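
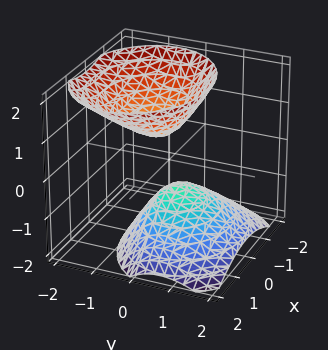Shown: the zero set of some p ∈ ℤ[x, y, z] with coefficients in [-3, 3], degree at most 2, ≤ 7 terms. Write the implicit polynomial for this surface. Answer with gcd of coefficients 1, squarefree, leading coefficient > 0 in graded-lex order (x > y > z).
(a) The picture has 2 separate pieces. Treating them together as one polynomial.
(b) The degree is 2 — no degree-1 surface has this shape.
(c) From the axis intercepts and sections: the surface avoids every integer y-axis point in the box; no x-intercept at any integer in the box.
(d) Fitting integer coefficients to these (and the overall shape) gives p.

2*x^2 + 3*y^2 + 2*y*z - 2*z^2 + 1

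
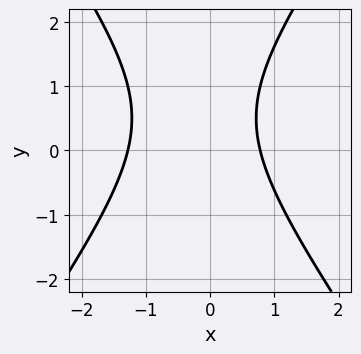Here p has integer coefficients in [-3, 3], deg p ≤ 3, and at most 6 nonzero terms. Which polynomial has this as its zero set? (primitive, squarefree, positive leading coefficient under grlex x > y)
First, degree: no degree-1 curve has this shape, so deg p = 2.
Then, observable constraints: no y-intercept at any integer in the box.
Finally, fitting integer coefficients to these (and the overall shape) gives p.

2*x^2 - y^2 + x + y - 2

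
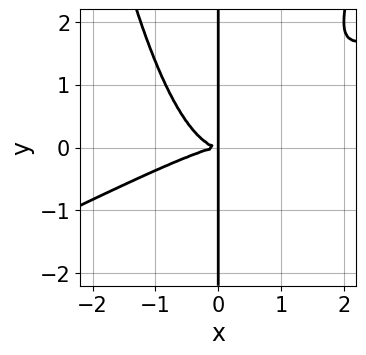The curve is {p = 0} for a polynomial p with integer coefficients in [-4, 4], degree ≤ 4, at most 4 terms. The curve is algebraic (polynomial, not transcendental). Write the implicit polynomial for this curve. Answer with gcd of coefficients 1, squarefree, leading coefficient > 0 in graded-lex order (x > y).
First, deg p = 4.
Next, checking where it meets the axes: every point of the y-axis in the box is on the curve.
Finally, fitting integer coefficients to these (and the overall shape) gives p.

x^4 - 2*x^3*y + 2*x*y^2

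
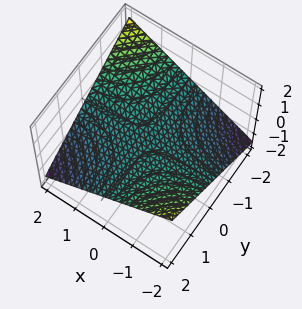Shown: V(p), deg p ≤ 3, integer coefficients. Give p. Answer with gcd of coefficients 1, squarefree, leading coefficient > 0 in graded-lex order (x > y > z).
First, deg p = 2.
Then, observable constraints: it meets the z-axis at z = 0 (among the integer gridlines); every point of the x-axis in the box is on the surface; the visible y-axis segment lies entirely on the surface.
Finally, matching integer coefficients to the picture gives p.

x*y + 3*z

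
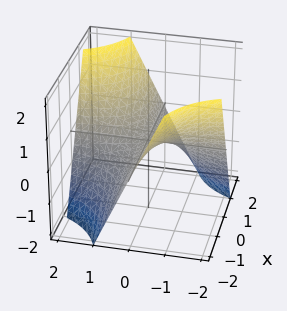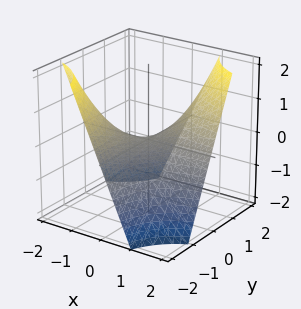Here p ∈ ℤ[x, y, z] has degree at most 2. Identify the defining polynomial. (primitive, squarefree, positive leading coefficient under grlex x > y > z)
1. Degree: a saddle surface; a quadric, so deg p = 2.
2. From the visible intercepts: the visible x-axis segment lies entirely on the surface; it crosses the z-axis at the gridline z = 0; the visible y-axis segment lies entirely on the surface.
3. Matching integer coefficients to the picture gives p.

x*y - z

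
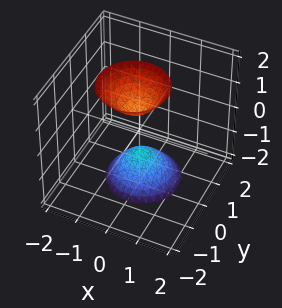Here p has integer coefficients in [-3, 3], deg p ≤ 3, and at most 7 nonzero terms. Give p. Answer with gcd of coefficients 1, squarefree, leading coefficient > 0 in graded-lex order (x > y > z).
3*x^2 + 3*y^2 + y*z - z^2 + 1

(a) I count 2 distinct pieces.
(b) deg p = 2.
(c) Reading off the gridlines: no y-intercept at any integer in the box; among the integer gridlines, it crosses the z-axis at z ∈ {-1, 1}; no x-intercept at any integer in the box.
(d) Solving for integer coefficients yields p as stated.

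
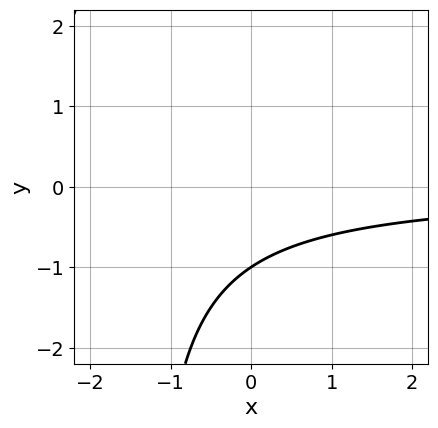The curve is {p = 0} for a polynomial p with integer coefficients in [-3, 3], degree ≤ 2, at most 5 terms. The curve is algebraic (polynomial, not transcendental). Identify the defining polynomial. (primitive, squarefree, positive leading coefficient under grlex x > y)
2*x*y + 3*y + 3

1. The degree is 2 — no degree-1 curve has this shape.
2. Against the integer gridlines: it misses every integer gridline on the x-axis; it crosses the y-axis at the gridline y = -1.
3. Matching integer coefficients to the picture gives p.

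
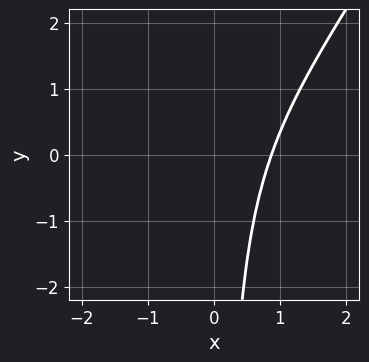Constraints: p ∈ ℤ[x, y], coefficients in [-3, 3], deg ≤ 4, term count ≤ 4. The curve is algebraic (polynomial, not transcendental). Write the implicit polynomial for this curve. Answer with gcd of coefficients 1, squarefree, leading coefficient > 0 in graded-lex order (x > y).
(a) Degree: the shape is more complex than any degree-2 curve, so deg p = 3.
(b) From the axis intercepts and sections: the curve avoids every integer y-axis point in the box.
(c) Matching integer coefficients to the picture gives p.

3*x^3 - 2*x^2*y - x*y - 2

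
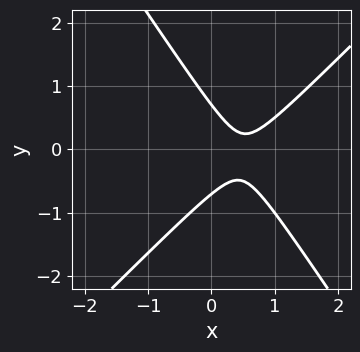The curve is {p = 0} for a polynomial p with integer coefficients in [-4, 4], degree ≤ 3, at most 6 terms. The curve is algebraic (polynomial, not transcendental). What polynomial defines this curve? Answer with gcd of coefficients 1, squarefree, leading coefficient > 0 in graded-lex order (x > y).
3*x^2 - x*y - 2*y^2 - 3*x + 1

(a) Degree: a generic line meets the curve in up to 2 points, so deg p = 2.
(b) Checking where it meets the axes: the curve avoids every integer x-axis point in the box.
(c) Matching integer coefficients to the picture gives p.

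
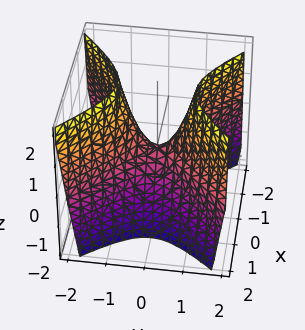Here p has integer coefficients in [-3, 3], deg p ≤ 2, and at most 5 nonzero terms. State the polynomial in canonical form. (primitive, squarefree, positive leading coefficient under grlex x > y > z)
2*x^2 - 2*y^2 + z

1. Degree: a saddle surface; a quadric, so deg p = 2.
2. Symmetries: mirror symmetry y ↦ −y ⇒ only even powers of y; the x ↦ −x reflection is a symmetry, so x appears only in even powers.
3. Checking where it meets the axes: it meets the x-axis at x = 0 (among the integer gridlines); one z-axis crossing is at z = 0.
4. Matching integer coefficients to the picture gives p.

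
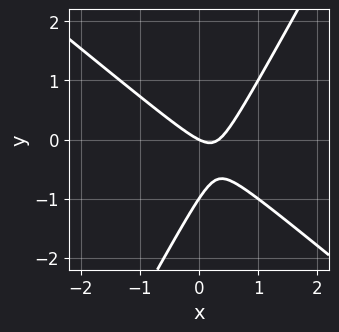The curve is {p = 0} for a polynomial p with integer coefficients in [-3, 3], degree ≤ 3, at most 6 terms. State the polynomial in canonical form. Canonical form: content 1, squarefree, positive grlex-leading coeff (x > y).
3*x^2 + 2*x*y - 2*y^2 - x - 2*y

deg p = 2. The shape is more complex than any degree-1 curve.
From the visible intercepts: the y-axis gridline crossings are at y ∈ {-1, 0}; it meets the x-axis at x = 0 (among the integer gridlines).
Together with the visible shape, these determine p as stated.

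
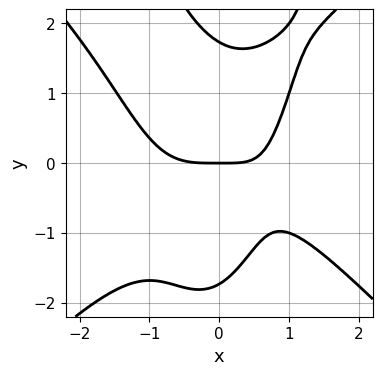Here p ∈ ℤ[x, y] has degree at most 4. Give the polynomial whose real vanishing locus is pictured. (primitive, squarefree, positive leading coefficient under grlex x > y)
First, deg p = 4. A generic line meets the curve in up to 4 points.
Next, from the visible intercepts: it crosses the y-axis at the gridline y = 0; one x-axis crossing is at x = 0.
Finally, the integer polynomial consistent with all of this is the stated p.

2*x^4 - 2*x^2*y^2 + y^3 + 2*x*y - 3*y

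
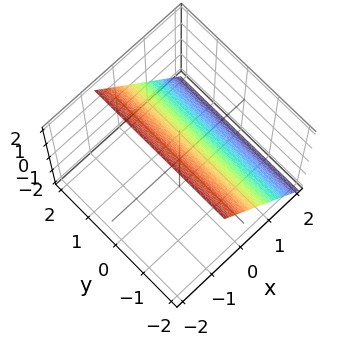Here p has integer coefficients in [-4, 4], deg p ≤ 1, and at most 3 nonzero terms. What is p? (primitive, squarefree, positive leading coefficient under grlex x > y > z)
3*x + 2*z - 2

The degree is 1 — the surface is flat (a plane).
Against the integer gridlines: no y-intercept at any integer in the box; it crosses the z-axis at the gridline z = 1.
Solving for integer coefficients yields p as stated.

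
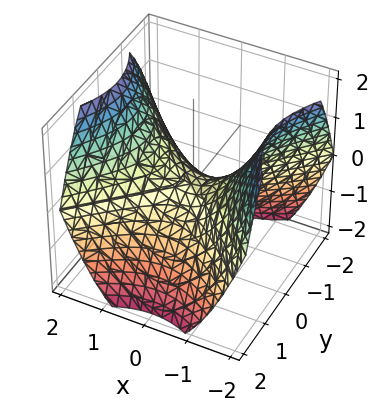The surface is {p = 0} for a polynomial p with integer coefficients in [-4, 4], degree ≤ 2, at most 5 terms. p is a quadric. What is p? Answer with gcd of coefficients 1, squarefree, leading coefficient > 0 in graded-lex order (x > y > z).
(a) deg p = 2.
(b) Symmetries: the x ↦ −x reflection is a symmetry, so x appears only in even powers; mirror symmetry y ↦ −y ⇒ only even powers of y.
(c) Against the integer gridlines: one z-axis crossing is at z = 0; one x-axis crossing is at x = 0; one y-axis crossing is at y = 0.
(d) Fitting integer coefficients to these (and the overall shape) gives p.

2*x^2 - 2*y^2 - 3*z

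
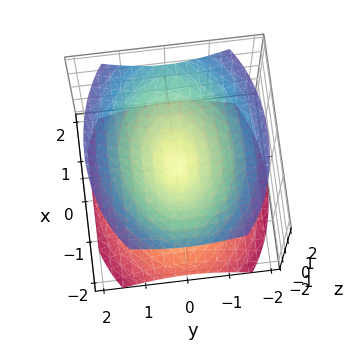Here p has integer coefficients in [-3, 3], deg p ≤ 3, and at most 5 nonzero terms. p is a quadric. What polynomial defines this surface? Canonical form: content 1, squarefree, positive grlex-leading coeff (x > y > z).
The picture has 2 separate pieces. They look like related sheets of one shape, so recover p as a whole.
deg p = 2. A double cone through the origin; a quadric.
Symmetries: the z ↦ −z reflection is a symmetry, so z appears only in even powers; it's symmetric under y → −y, forcing even powers of y; it's symmetric under x → −x, forcing even powers of x.
Checking where it meets the axes: it crosses the x-axis at the gridline x = 0; it crosses the y-axis at the gridline y = 0; it crosses the z-axis at the gridline z = 0.
Fitting integer coefficients to these (and the overall shape) gives p.

x^2 + 2*y^2 - 2*z^2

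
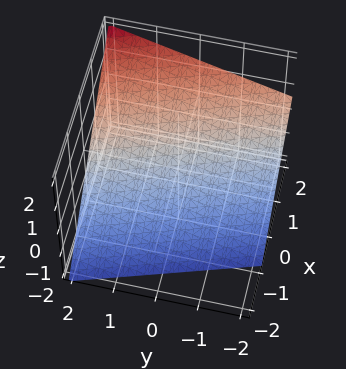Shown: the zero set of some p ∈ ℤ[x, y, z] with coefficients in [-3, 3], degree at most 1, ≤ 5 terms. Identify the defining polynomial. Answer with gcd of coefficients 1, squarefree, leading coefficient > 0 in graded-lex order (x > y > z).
1. Degree: the surface is flat (a plane), so deg p = 1.
2. From the axis intercepts and sections: one y-axis crossing is at y = 2.
3. Solving for integer coefficients yields p as stated.

3*x + y - 3*z - 2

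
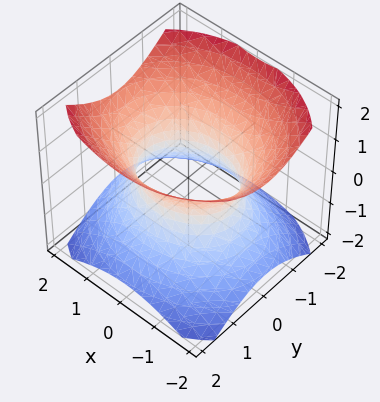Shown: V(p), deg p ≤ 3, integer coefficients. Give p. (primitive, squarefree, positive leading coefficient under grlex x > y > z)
2*x^2 + 3*y^2 - 3*z^2 - 3

(a) The degree is 2 — one connected sheet with a waist; a quadric.
(b) Symmetries: mirror symmetry z ↦ −z ⇒ only even powers of z; mirror symmetry x ↦ −x ⇒ only even powers of x; it's symmetric under y → −y, forcing even powers of y.
(c) Reading off the gridlines: among the integer gridlines, it crosses the y-axis at y ∈ {-1, 1}; it misses every integer gridline on the z-axis.
(d) Fitting integer coefficients to these (and the overall shape) gives p.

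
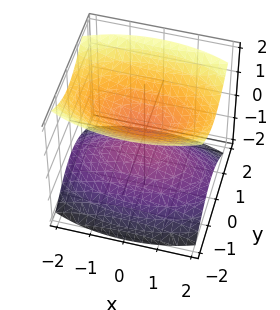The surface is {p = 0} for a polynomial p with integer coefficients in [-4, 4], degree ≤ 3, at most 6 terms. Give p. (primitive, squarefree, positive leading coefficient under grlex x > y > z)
First, I count 2 distinct pieces. They look like related sheets of one shape, so recover p as a whole.
Then, the degree is 2 — two separate bowl-shaped sheets opening away from each other; a quadric.
Next, symmetries: it's symmetric under z → −z, forcing even powers of z; it's symmetric under y → −y, forcing even powers of y; the x ↦ −x reflection is a symmetry, so x appears only in even powers.
Then, from the axis intercepts and sections: no x-intercept at any integer in the box; it misses every integer gridline on the y-axis.
Finally, together with the visible shape, these determine p as stated.

x^2 + 3*y^2 - 3*z^2 + 1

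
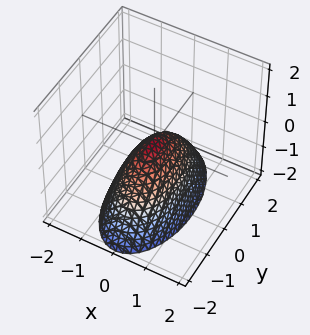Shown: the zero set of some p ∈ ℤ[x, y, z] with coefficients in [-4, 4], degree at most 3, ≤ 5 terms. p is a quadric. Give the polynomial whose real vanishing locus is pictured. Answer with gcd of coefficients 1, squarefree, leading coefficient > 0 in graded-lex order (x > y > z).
3*x^2 + y^2 + 2*z

(a) Degree: a paraboloid; a quadric, so deg p = 2.
(b) Symmetries: it's symmetric under y → −y, forcing even powers of y; it's symmetric under x → −x, forcing even powers of x.
(c) Checking where it meets the axes: one y-axis crossing is at y = 0; it crosses the x-axis at the gridline x = 0.
(d) Fitting integer coefficients to these (and the overall shape) gives p.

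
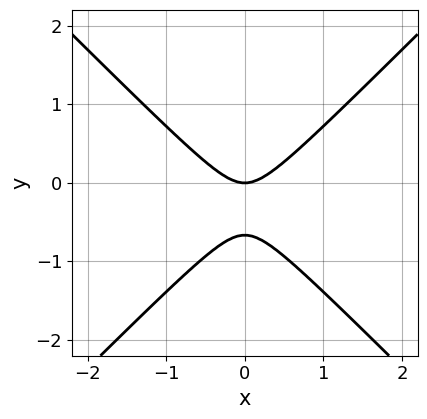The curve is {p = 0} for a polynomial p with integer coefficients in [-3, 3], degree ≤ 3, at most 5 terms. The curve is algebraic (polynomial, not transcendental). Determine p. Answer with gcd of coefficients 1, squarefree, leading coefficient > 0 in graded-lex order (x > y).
3*x^2 - 3*y^2 - 2*y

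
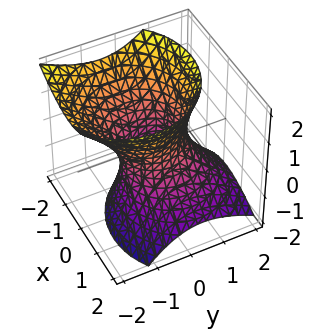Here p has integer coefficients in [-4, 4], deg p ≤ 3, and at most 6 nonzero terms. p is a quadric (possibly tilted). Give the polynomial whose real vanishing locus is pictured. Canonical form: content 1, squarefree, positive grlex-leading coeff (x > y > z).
3*x^2 + 2*x*z + 3*y^2 + 2*y*z - 2*z^2 - 3

deg p = 2. No degree-1 surface has this shape.
Against the integer gridlines: among the integer gridlines, it crosses the x-axis at x ∈ {-1, 1}; the y-axis gridline crossings are at y ∈ {-1, 1}; it misses every integer gridline on the z-axis.
Solving for integer coefficients yields p as stated.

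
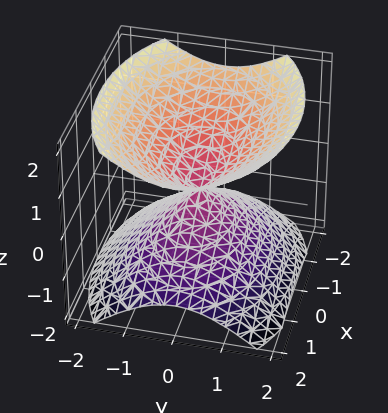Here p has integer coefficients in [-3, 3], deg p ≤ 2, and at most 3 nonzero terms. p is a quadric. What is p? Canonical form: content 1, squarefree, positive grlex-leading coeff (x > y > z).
x^2 + 2*y^2 - 2*z^2

First, the picture has 2 separate pieces.
Next, the degree is 2 — a double cone through the origin; a quadric.
Next, symmetries: the z ↦ −z reflection is a symmetry, so z appears only in even powers; mirror symmetry y ↦ −y ⇒ only even powers of y; it's symmetric under x → −x, forcing even powers of x.
Then, from the axis intercepts and sections: one z-axis crossing is at z = 0; one y-axis crossing is at y = 0; it meets the x-axis at x = 0 (among the integer gridlines).
Finally, putting this together gives p.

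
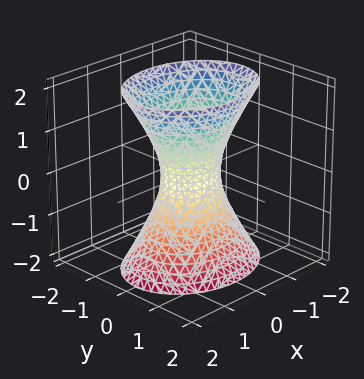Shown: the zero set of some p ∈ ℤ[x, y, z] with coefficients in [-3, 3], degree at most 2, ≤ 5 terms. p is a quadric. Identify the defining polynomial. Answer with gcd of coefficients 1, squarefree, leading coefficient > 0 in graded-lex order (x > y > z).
2*x^2 + 3*y^2 - z^2 - 1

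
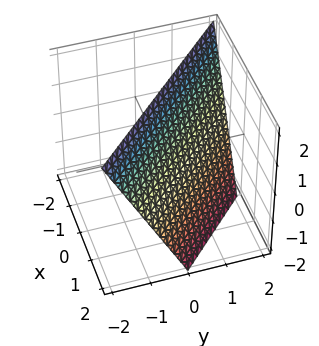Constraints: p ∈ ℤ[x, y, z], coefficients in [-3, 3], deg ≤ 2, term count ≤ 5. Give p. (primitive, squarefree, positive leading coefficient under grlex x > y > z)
(a) Degree: the surface is flat (a plane), so deg p = 1.
(b) Reading off the gridlines: one z-axis crossing is at z = 2; one y-axis crossing is at y = 1; it meets the x-axis at x = 1 (among the integer gridlines).
(c) Fitting integer coefficients to these (and the overall shape) gives p.

2*x + 2*y + z - 2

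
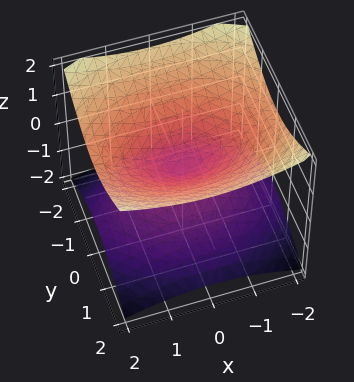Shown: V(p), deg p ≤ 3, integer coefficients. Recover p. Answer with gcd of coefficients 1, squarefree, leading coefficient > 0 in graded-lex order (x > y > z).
(a) deg p = 2. A double cone through the origin; a quadric.
(b) Symmetries: the y ↦ −y reflection is a symmetry, so y appears only in even powers; it's symmetric under z → −z, forcing even powers of z; the x ↦ −x reflection is a symmetry, so x appears only in even powers.
(c) Reading off the gridlines: it crosses the z-axis at the gridline z = 0; it crosses the y-axis at the gridline y = 0; one x-axis crossing is at x = 0.
(d) Fitting integer coefficients to these (and the overall shape) gives p.

x^2 + 2*y^2 - 3*z^2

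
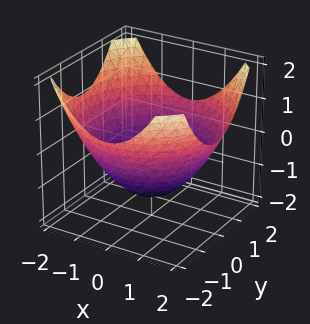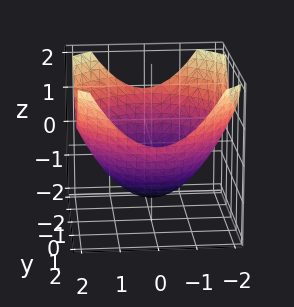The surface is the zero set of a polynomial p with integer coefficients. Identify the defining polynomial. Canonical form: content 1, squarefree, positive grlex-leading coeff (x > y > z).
x^2 + y^2 - 2*z - 3

1. The degree is 2 — no degree-1 surface has this shape.
2. Symmetries: rotational symmetry about the z-axis ⇒ p depends on x, y only through x² + y².
3. From the visible intercepts: a circular section at z = 0 has radius between 1 and 2.
4. The integer polynomial consistent with all of this is the stated p.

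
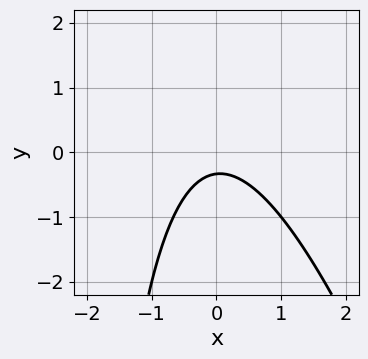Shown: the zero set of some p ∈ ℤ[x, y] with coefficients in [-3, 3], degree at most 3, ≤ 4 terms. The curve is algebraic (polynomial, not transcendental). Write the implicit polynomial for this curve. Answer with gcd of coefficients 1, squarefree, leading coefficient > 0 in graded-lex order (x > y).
3*x^2 + x*y + 3*y + 1

1. deg p = 2.
2. Against the integer gridlines: no x-intercept at any integer in the box.
3. Putting this together gives p.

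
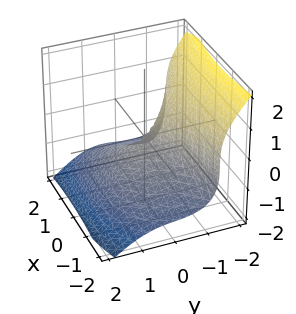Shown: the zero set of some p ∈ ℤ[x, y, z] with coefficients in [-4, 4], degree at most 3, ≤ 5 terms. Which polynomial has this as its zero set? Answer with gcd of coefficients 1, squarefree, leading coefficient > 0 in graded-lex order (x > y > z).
First, degree: the shape is more complex than any degree-2 surface, so deg p = 3.
Then, from the axis intercepts and sections: one y-axis crossing is at y = 0; it crosses the z-axis at the gridline z = 0; one x-axis crossing is at x = 0.
Finally, together with the visible shape, these determine p as stated.

3*y^3 + 3*z^3 + 2*x^2 - x*y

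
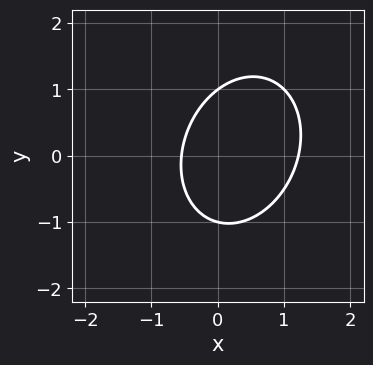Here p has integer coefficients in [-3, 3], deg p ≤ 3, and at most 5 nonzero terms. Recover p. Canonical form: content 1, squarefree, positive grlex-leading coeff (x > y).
3*x^2 - x*y + 2*y^2 - 2*x - 2

First, the degree is 2 — no degree-1 curve has this shape.
Then, checking where it meets the axes: among the integer gridlines, it crosses the y-axis at y ∈ {-1, 1}.
Finally, fitting integer coefficients to these (and the overall shape) gives p.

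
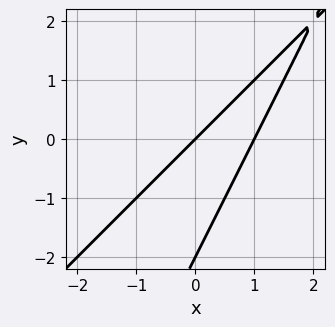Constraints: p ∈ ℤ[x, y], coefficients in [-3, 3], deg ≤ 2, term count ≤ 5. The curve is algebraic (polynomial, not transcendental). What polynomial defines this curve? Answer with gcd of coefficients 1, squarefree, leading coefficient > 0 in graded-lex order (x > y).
2*x^2 - 3*x*y + y^2 - 2*x + 2*y

(a) The degree is 2 — no degree-1 curve has this shape.
(b) From the axis intercepts and sections: the y-axis gridline crossings are at y ∈ {-2, 0}; among the integer gridlines, it crosses the x-axis at x ∈ {0, 1}.
(c) Assembling these constraints gives the stated polynomial.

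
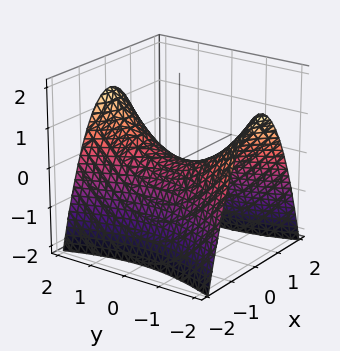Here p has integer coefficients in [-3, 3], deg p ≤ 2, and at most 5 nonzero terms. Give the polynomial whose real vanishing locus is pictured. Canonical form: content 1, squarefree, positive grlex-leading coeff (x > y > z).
3*x^2 - y^2 + 3*z

First, deg p = 2.
Next, symmetries: it's symmetric under x → −x, forcing even powers of x; the y ↦ −y reflection is a symmetry, so y appears only in even powers.
Then, observable constraints: it meets the z-axis at z = 0 (among the integer gridlines); it crosses the y-axis at the gridline y = 0.
Finally, together with the visible shape, these determine p as stated.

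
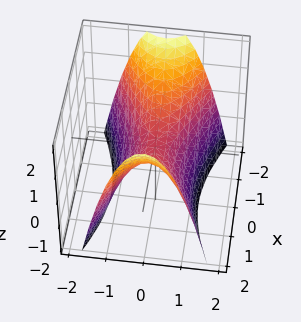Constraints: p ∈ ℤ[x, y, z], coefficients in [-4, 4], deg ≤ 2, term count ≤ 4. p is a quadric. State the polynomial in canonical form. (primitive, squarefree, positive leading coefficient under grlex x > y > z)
deg p = 2.
Symmetries: mirror symmetry y ↦ −y ⇒ only even powers of y; the x ↦ −x reflection is a symmetry, so x appears only in even powers.
From the axis intercepts and sections: it crosses the z-axis at the gridline z = 0; it crosses the y-axis at the gridline y = 0; one x-axis crossing is at x = 0.
Putting this together gives p.

x^2 - 3*y^2 - 2*z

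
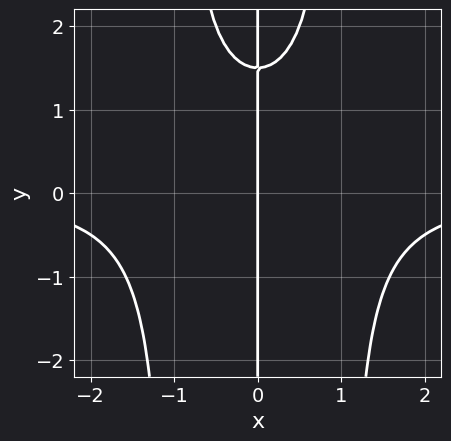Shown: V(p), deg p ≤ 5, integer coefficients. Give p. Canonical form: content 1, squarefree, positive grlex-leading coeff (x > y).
2*x^3*y - 2*x*y + 3*x

First, degree: a generic line meets the curve in up to 4 points, so deg p = 4.
Next, reading off the gridlines: the visible y-axis segment lies entirely on the curve; one x-axis crossing is at x = 0.
Finally, fitting integer coefficients to these (and the overall shape) gives p.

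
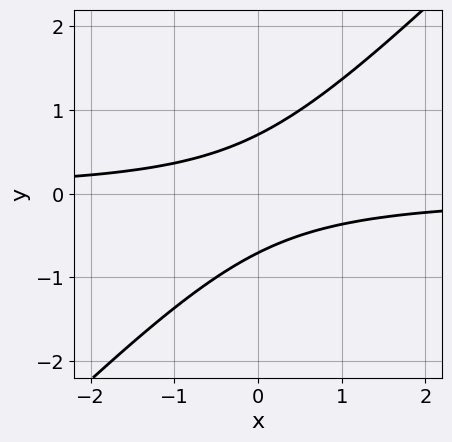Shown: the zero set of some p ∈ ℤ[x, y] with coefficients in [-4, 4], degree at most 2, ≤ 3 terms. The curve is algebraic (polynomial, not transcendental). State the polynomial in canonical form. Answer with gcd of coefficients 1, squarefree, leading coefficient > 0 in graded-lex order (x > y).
2*x*y - 2*y^2 + 1

(a) The degree is 2 — the shape is more complex than any degree-1 curve.
(b) From the axis intercepts and sections: the curve avoids every integer x-axis point in the box.
(c) The integer polynomial consistent with all of this is the stated p.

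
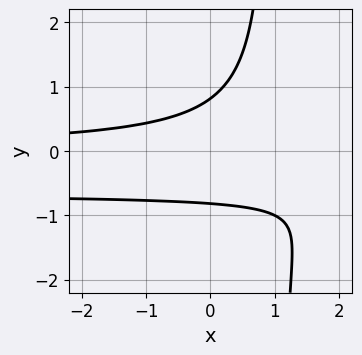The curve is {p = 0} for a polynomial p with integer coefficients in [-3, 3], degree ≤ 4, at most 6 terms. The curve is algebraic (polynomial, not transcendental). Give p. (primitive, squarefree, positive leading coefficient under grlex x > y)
(a) Degree: no degree-2 curve has this shape, so deg p = 3.
(b) From the visible intercepts: it misses every integer gridline on the x-axis.
(c) Together with the visible shape, these determine p as stated.

3*x*y^2 + 2*x*y - 3*y^2 + 2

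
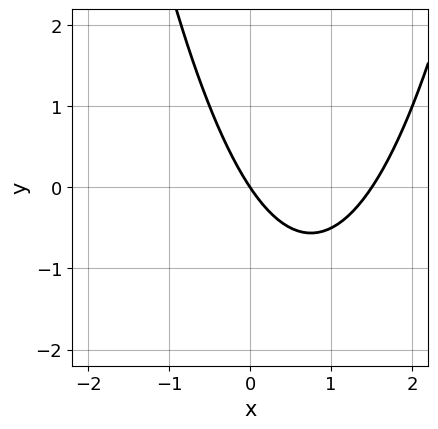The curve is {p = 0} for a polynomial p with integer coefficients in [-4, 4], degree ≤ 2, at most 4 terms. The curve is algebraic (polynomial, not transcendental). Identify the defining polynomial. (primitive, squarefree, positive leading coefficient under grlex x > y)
(a) Degree: no degree-1 curve has this shape, so deg p = 2.
(b) Reading off the gridlines: it meets the x-axis at x = 0 (among the integer gridlines); one y-axis crossing is at y = 0.
(c) Assembling these constraints gives the stated polynomial.

2*x^2 - 3*x - 2*y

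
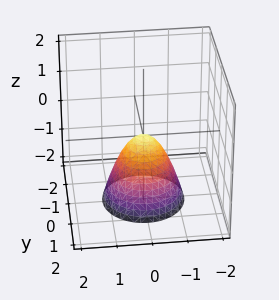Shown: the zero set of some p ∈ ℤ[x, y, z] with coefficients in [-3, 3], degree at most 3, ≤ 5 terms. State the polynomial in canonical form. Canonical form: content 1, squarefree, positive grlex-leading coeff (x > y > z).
3*x^2 + 3*y^2 + 2*z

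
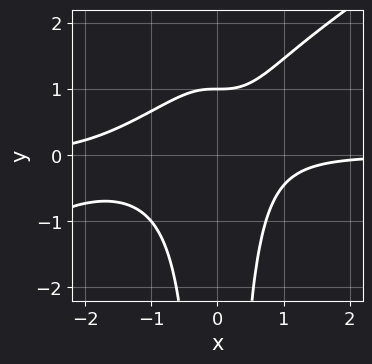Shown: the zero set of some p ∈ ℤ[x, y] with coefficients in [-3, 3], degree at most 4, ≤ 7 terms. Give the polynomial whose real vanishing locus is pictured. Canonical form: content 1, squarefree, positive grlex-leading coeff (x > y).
2*x^3*y - 3*x^2*y^2 + 3*x^2*y - 2*y + 2

1. deg p = 4.
2. From the axis intercepts and sections: it crosses the y-axis at the gridline y = 1; the curve avoids every integer x-axis point in the box.
3. Matching integer coefficients to the picture gives p.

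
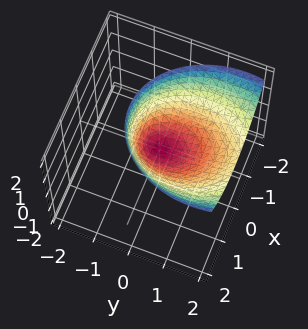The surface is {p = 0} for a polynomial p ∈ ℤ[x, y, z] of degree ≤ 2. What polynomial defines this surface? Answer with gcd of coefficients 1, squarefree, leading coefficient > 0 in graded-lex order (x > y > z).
3*x^2 + 2*y^2 - 3*y*z - 3*z

First, deg p = 2. A generic line meets the surface in up to 2 points.
Then, from the visible intercepts: it crosses the z-axis at the gridline z = 0; it meets the y-axis at y = 0 (among the integer gridlines); it meets the x-axis at x = 0 (among the integer gridlines).
Finally, these observations pin down the coefficients.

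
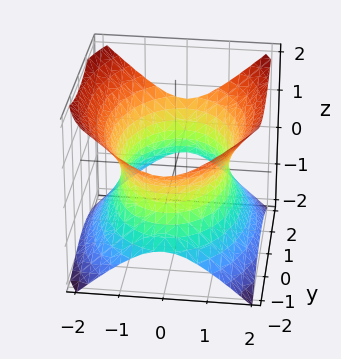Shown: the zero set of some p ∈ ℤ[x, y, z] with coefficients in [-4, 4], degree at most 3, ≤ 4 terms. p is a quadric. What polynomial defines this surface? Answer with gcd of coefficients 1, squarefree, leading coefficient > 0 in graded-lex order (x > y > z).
1. Degree: an hourglass — one-sheet hyperboloid; a quadric, so deg p = 2.
2. Symmetries: the z ↦ −z reflection is a symmetry, so z appears only in even powers; it's symmetric under x → −x, forcing even powers of x; mirror symmetry y ↦ −y ⇒ only even powers of y.
3. Against the integer gridlines: it misses every integer gridline on the z-axis.
4. Solving for integer coefficients yields p as stated.

2*x^2 + y^2 - 2*z^2 - 3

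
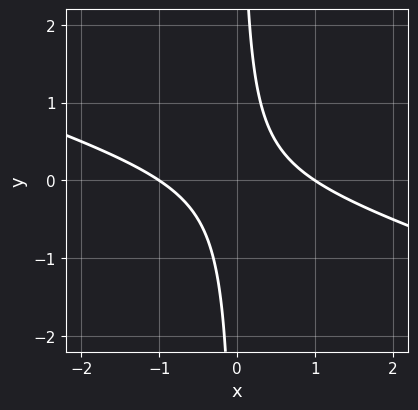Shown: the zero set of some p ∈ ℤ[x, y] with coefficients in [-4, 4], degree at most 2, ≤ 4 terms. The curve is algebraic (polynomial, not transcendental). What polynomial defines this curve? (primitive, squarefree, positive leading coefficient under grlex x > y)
Degree: the shape is more complex than any degree-1 curve, so deg p = 2.
Against the integer gridlines: among the integer gridlines, it crosses the x-axis at x ∈ {-1, 1}; no y-intercept at any integer in the box.
The integer polynomial consistent with all of this is the stated p.

x^2 + 3*x*y - 1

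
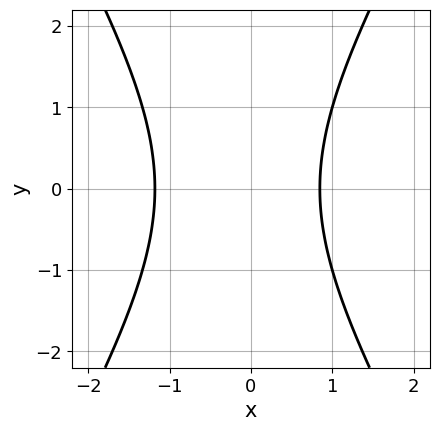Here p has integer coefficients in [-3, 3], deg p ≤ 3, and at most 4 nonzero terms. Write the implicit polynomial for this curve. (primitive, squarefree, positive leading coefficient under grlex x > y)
(a) The degree is 2 — no degree-1 curve has this shape.
(b) Symmetries: the y ↦ −y reflection is a symmetry, so y appears only in even powers.
(c) Against the integer gridlines: no y-intercept at any integer in the box.
(d) Solving for integer coefficients yields p as stated.

3*x^2 - y^2 + x - 3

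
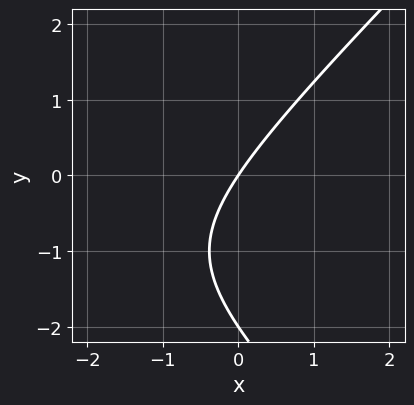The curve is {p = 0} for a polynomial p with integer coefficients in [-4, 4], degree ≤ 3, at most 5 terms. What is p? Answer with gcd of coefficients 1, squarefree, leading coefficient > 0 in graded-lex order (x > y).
x^2 - y^2 + 3*x - 2*y

First, degree: a generic line meets the curve in up to 2 points, so deg p = 2.
Then, observable constraints: the y-axis gridline crossings are at y ∈ {-2, 0}; it crosses the x-axis at the gridline x = 0.
Finally, putting this together gives p.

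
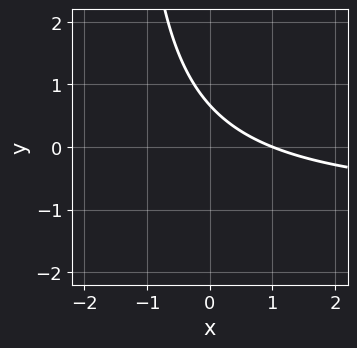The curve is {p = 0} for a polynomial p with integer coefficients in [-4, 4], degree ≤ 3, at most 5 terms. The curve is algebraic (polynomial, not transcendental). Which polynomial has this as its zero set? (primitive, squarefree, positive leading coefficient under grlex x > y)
1. deg p = 2.
2. Against the integer gridlines: one x-axis crossing is at x = 1.
3. Fitting integer coefficients to these (and the overall shape) gives p.

2*x*y + 2*x + 3*y - 2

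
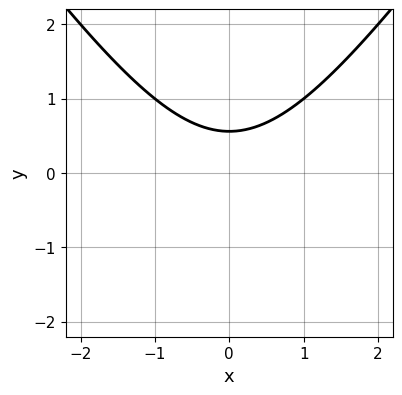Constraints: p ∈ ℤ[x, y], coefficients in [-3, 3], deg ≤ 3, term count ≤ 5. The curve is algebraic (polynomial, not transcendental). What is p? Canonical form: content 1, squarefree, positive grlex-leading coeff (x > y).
2*x^2 - y^2 - 3*y + 2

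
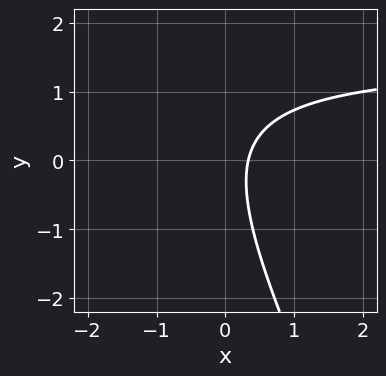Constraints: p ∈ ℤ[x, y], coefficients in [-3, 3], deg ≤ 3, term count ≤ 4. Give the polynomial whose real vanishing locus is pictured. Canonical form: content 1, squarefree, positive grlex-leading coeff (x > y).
2*x*y + y^2 - 3*x + 1

1. deg p = 2.
2. Reading off the gridlines: it misses every integer gridline on the y-axis.
3. Together with the visible shape, these determine p as stated.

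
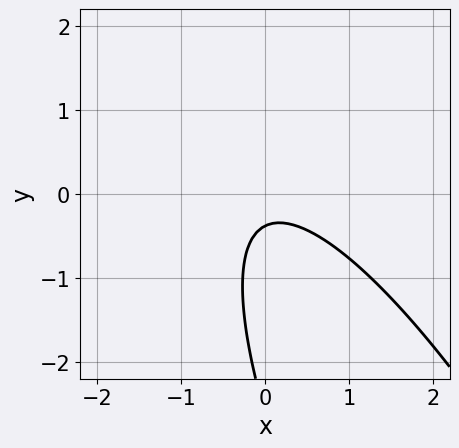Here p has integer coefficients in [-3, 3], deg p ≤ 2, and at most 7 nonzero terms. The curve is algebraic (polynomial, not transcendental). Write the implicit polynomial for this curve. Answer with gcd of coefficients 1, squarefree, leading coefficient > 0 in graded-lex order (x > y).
3*x^2 + 3*x*y + y^2 + 3*y + 1

First, the degree is 2 — no degree-1 curve has this shape.
Next, checking where it meets the axes: it misses every integer gridline on the x-axis.
Finally, the integer polynomial consistent with all of this is the stated p.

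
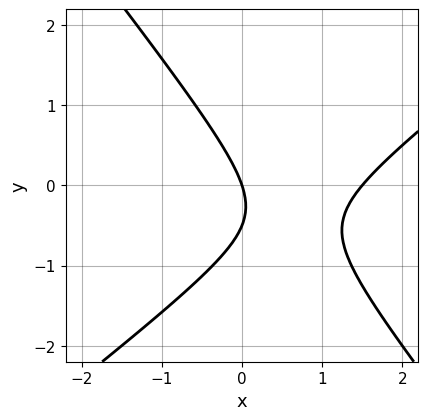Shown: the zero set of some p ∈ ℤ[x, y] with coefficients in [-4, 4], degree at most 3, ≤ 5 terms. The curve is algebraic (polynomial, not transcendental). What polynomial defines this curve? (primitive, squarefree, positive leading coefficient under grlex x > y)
First, the degree is 2 — no degree-1 curve has this shape.
Next, reading off the gridlines: one y-axis crossing is at y = 0; it crosses the x-axis at the gridline x = 0.
Finally, assembling these constraints gives the stated polynomial.

2*x^2 - x*y - 2*y^2 - 3*x - y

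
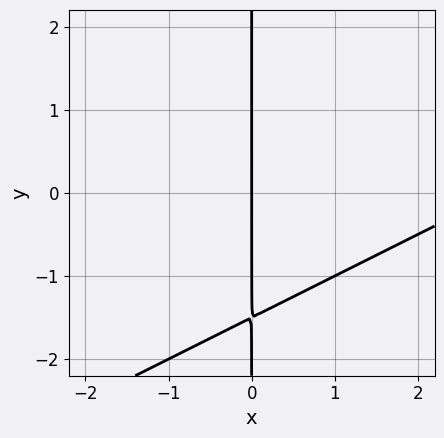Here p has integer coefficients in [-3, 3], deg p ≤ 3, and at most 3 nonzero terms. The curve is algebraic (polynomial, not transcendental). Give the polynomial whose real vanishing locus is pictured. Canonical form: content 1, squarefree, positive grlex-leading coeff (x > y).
First, deg p = 2.
Next, from the visible intercepts: every point of the y-axis in the box is on the curve; it meets the x-axis at x = 0 (among the integer gridlines).
Finally, these observations pin down the coefficients.

x^2 - 2*x*y - 3*x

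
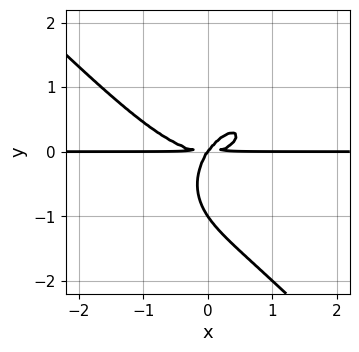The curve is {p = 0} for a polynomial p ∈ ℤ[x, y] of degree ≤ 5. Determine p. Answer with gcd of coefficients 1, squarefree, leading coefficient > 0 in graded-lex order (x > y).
The degree is 4 — the shape is more complex than any degree-3 curve.
Reading off the gridlines: every point of the x-axis in the box is on the curve; among the integer gridlines, it crosses the y-axis at y ∈ {-1, 0}.
The integer polynomial consistent with all of this is the stated p.

2*x^3*y + 2*y^4 - 3*x*y^2 + 2*y^3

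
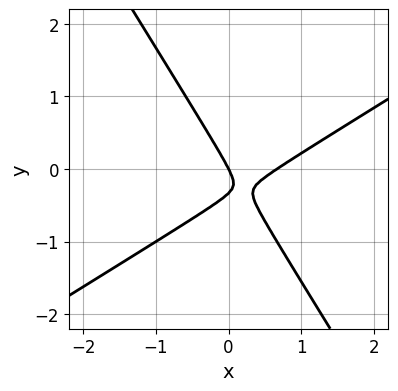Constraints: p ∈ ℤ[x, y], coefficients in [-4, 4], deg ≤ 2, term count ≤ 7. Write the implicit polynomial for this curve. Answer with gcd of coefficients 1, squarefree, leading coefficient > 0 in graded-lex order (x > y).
3*x^2 - 3*x*y - 3*y^2 - 2*x - y

The degree is 2 — the shape is more complex than any degree-1 curve.
Reading off the gridlines: it meets the y-axis at y = 0 (among the integer gridlines); it meets the x-axis at x = 0 (among the integer gridlines).
Fitting integer coefficients to these (and the overall shape) gives p.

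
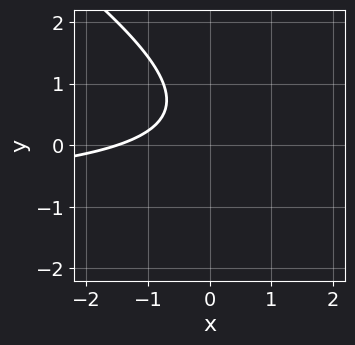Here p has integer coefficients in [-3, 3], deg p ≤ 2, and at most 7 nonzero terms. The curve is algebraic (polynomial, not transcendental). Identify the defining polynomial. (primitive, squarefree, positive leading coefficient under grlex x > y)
2*x*y + 3*y^2 + 2*x - 3*y + 3

(a) deg p = 2. A generic line meets the curve in up to 2 points.
(b) Reading off the gridlines: no y-intercept at any integer in the box.
(c) Fitting integer coefficients to these (and the overall shape) gives p.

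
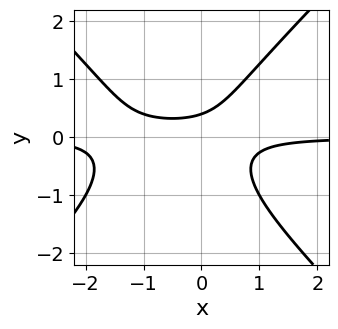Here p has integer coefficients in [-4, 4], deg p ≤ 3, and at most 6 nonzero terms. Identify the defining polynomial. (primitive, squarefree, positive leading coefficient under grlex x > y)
3*x^2*y - 3*y^3 + 3*x*y - 2*y + 1

deg p = 3.
From the axis intercepts and sections: the curve avoids every integer x-axis point in the box.
Putting this together gives p.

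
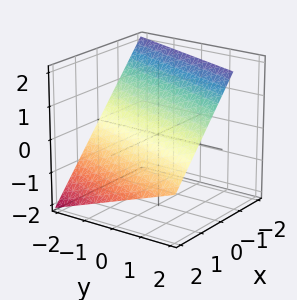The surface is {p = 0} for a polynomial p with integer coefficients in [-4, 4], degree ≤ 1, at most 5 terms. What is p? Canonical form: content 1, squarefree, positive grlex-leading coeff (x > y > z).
Degree: the surface is flat (a plane), so deg p = 1.
Against the integer gridlines: one y-axis crossing is at y = -2.
Together with the visible shape, these determine p as stated.

3*x - y + 3*z - 2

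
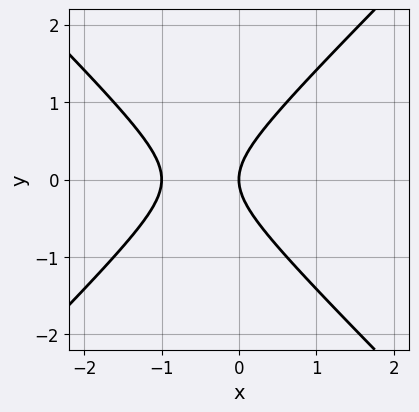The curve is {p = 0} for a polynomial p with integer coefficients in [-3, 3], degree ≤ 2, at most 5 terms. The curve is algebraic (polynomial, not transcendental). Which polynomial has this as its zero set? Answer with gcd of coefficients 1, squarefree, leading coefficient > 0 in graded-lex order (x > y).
deg p = 2. A generic line meets the curve in up to 2 points.
Symmetries: mirror symmetry y ↦ −y ⇒ only even powers of y.
Reading off the gridlines: it crosses the y-axis at the gridline y = 0; among the integer gridlines, it crosses the x-axis at x ∈ {-1, 0}.
Fitting integer coefficients to these (and the overall shape) gives p.

x^2 - y^2 + x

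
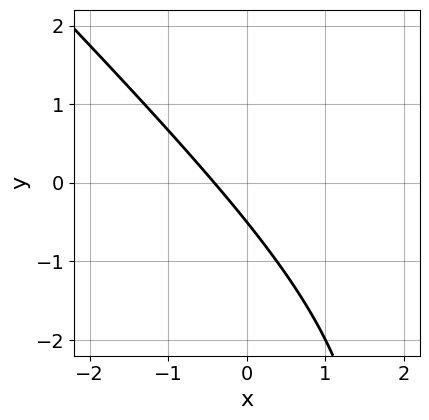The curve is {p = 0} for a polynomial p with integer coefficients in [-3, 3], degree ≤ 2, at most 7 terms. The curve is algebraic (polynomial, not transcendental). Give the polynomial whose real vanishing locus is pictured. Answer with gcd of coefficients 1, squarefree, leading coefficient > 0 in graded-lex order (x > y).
(a) Degree: a generic line meets the curve in up to 2 points, so deg p = 2.
(b) Matching integer coefficients to the picture gives p.

x^2 + x*y - 2*x - 2*y - 1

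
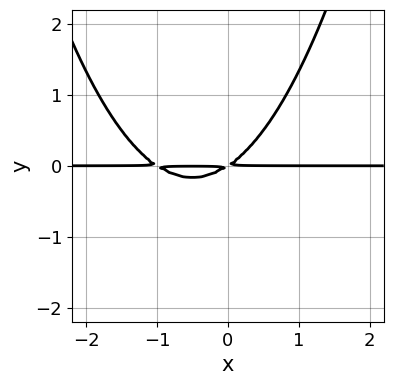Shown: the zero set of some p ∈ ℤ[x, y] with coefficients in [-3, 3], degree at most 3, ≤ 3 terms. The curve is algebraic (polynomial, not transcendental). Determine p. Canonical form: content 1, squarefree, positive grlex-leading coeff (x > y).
Degree: a generic line meets the curve in up to 3 points, so deg p = 3.
Against the integer gridlines: the visible x-axis segment lies entirely on the curve.
Matching integer coefficients to the picture gives p.

2*x^2*y + 2*x*y - 3*y^2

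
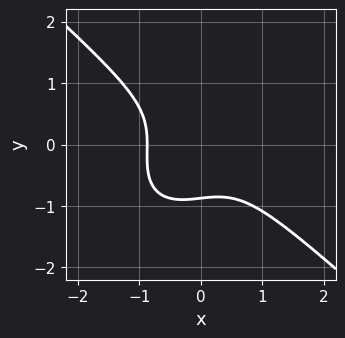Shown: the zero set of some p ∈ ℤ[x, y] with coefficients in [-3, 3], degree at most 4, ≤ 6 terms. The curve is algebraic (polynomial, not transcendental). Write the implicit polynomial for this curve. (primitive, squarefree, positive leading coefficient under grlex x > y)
3*x^3 - x*y^2 + 3*y^3 + 2

1. deg p = 3. A generic line meets the curve in up to 3 points.
2. Matching integer coefficients to the picture gives p.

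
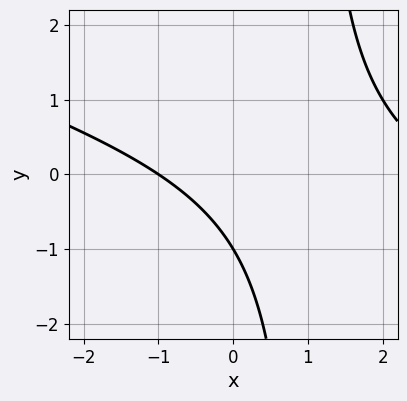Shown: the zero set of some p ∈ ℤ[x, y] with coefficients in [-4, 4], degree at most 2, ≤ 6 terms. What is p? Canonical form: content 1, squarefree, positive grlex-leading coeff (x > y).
x^2 + 3*x*y - 2*x - 3*y - 3

First, deg p = 2. The shape is more complex than any degree-1 curve.
Next, reading off the gridlines: it meets the x-axis at x = -1 (among the integer gridlines); one y-axis crossing is at y = -1.
Finally, matching integer coefficients to the picture gives p.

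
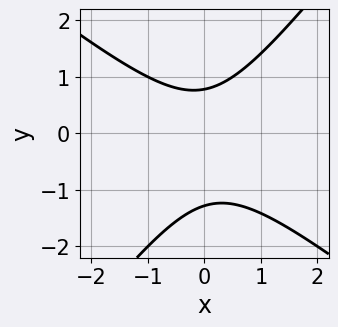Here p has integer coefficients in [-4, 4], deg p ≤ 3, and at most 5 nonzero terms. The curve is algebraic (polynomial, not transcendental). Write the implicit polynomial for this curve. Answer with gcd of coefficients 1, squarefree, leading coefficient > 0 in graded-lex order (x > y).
The degree is 2 — a generic line meets the curve in up to 2 points.
Checking where it meets the axes: the curve avoids every integer x-axis point in the box.
Assembling these constraints gives the stated polynomial.

2*x^2 + x*y - 2*y^2 - y + 2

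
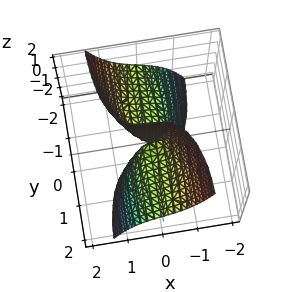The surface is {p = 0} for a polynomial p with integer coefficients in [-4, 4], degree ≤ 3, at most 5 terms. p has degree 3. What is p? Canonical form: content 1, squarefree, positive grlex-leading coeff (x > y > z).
1. Degree: a generic line meets the surface in up to 3 points, so deg p = 3.
2. Checking where it meets the axes: one x-axis crossing is at x = 0; the visible y-axis segment lies entirely on the surface.
3. Fitting integer coefficients to these (and the overall shape) gives p.

3*x^3 + x*y^2 + 3*y*z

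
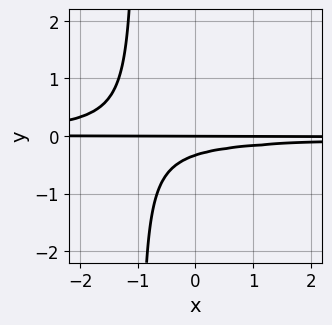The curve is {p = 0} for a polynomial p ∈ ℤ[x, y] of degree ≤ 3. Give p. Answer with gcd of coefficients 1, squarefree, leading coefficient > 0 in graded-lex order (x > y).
3*x*y^2 + 3*y^2 + y

The degree is 3 — the shape is more complex than any degree-2 curve.
Reading off the gridlines: it crosses the y-axis at the gridline y = 0; the visible x-axis segment lies entirely on the curve.
The integer polynomial consistent with all of this is the stated p.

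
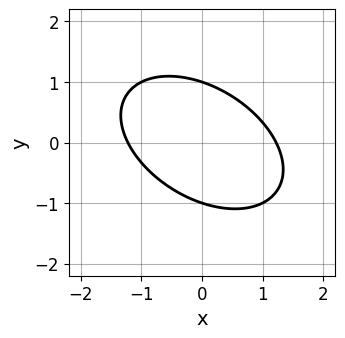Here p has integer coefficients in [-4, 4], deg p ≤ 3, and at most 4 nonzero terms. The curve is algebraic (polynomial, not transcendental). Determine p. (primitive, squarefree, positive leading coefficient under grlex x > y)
First, deg p = 2. A generic line meets the curve in up to 2 points.
Next, against the integer gridlines: among the integer gridlines, it crosses the y-axis at y ∈ {-1, 1}.
Finally, the integer polynomial consistent with all of this is the stated p.

2*x^2 + 2*x*y + 3*y^2 - 3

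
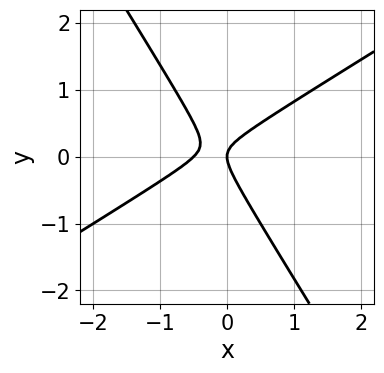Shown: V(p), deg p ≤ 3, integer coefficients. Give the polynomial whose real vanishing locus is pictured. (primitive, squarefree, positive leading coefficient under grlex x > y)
2*x^2 - 2*x*y - 2*y^2 + x

1. deg p = 2.
2. From the visible intercepts: one x-axis crossing is at x = 0; it meets the y-axis at y = 0 (among the integer gridlines).
3. Matching integer coefficients to the picture gives p.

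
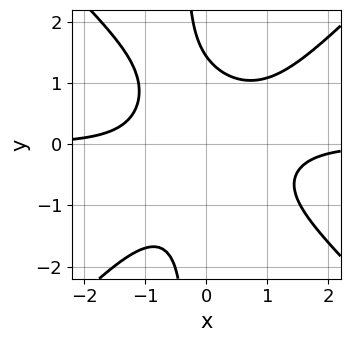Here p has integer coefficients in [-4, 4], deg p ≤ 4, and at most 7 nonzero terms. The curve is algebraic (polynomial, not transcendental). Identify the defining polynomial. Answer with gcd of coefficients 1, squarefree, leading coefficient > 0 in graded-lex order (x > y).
1. deg p = 4. No degree-3 curve has this shape.
2. Against the integer gridlines: no x-intercept at any integer in the box.
3. Together with the visible shape, these determine p as stated.

3*x^3*y - 3*x*y^3 - x^2*y - y^3 + 3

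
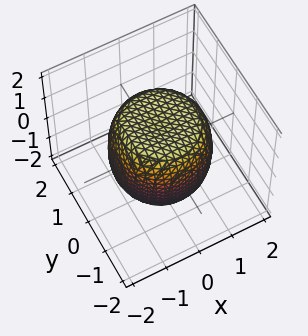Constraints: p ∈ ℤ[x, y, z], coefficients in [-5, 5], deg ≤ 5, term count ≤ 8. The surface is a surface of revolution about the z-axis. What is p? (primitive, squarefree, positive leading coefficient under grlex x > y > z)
2*x^4 + 4*x^2*y^2 + 2*y^4 - 2*x^2 - 2*y^2 + 2*z^2 - 3

deg p = 4.
Symmetries: rotational symmetry about the z-axis ⇒ p depends on x, y only through x² + y².
From the visible intercepts: a circular section at z = -1 has radius between 1 and 2.
The integer polynomial consistent with all of this is the stated p.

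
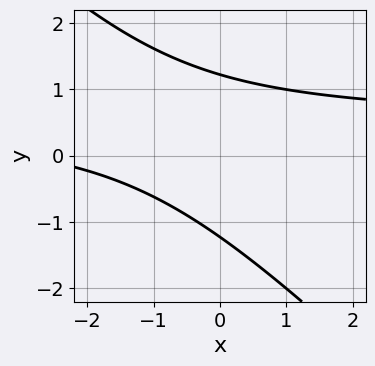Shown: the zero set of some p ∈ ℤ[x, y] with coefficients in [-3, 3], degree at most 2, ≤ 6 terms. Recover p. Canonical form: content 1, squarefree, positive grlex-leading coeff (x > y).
2*x*y + 2*y^2 - x - 3

The degree is 2 — the shape is more complex than any degree-1 curve.
Against the integer gridlines: the curve avoids every integer x-axis point in the box.
Fitting integer coefficients to these (and the overall shape) gives p.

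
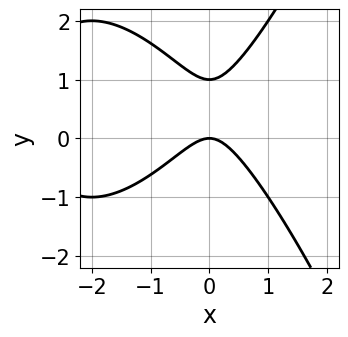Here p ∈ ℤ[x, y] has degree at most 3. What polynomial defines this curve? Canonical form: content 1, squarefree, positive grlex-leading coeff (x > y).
1. deg p = 3.
2. Checking where it meets the axes: the y-axis gridline crossings are at y ∈ {0, 1}; one x-axis crossing is at x = 0.
3. Fitting integer coefficients to these (and the overall shape) gives p.

x^3 + 3*x^2 - 2*y^2 + 2*y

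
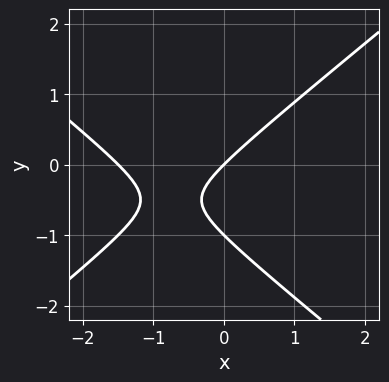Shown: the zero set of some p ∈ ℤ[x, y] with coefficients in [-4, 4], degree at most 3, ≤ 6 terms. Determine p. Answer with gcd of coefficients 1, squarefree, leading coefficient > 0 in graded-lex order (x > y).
2*x^2 - 3*y^2 + 3*x - 3*y

First, the degree is 2 — a generic line meets the curve in up to 2 points.
Next, checking where it meets the axes: one x-axis crossing is at x = 0; the y-axis gridline crossings are at y ∈ {-1, 0}.
Finally, assembling these constraints gives the stated polynomial.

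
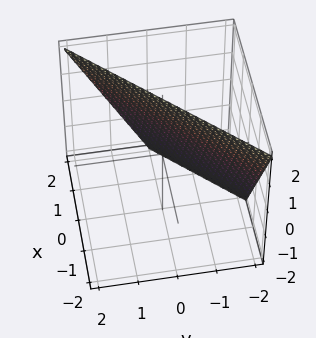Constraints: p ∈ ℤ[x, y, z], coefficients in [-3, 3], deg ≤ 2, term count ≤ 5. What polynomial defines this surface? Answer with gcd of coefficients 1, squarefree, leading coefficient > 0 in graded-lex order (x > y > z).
2*x - 2*y + z - 2

1. deg p = 1. The surface is flat (a plane).
2. Checking where it meets the axes: it crosses the y-axis at the gridline y = -1; it crosses the x-axis at the gridline x = 1; one z-axis crossing is at z = 2.
3. Putting this together gives p.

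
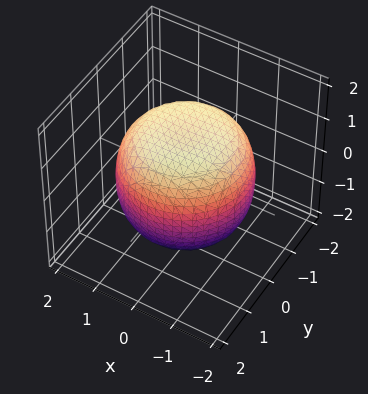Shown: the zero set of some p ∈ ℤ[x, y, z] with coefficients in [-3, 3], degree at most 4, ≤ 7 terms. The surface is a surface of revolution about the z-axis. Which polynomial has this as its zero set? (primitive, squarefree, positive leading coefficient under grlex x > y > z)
x^4 + 2*x^2*y^2 + y^4 - x^2 - y^2 + 2*z^2 - 3

(a) The degree is 4 — no degree-3 surface has this shape.
(b) By symmetry, the surface is invariant under rotation about z: p = q(x² + y², z).
(c) Against the integer gridlines: a circular section at z = -1 has radius between 1 and 2.
(d) Matching integer coefficients to the picture gives p.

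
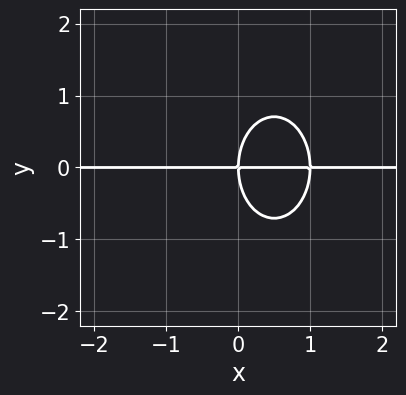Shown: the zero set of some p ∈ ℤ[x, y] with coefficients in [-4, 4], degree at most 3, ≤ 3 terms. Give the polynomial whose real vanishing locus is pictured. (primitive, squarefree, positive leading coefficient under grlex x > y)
2*x^2*y + y^3 - 2*x*y

1. deg p = 3. No degree-2 curve has this shape.
2. Checking where it meets the axes: the visible x-axis segment lies entirely on the curve; it meets the y-axis at y = 0 (among the integer gridlines).
3. Putting this together gives p.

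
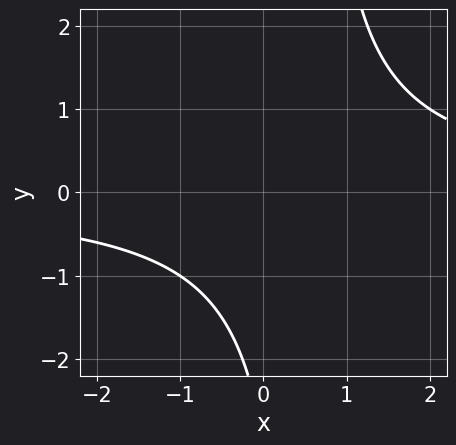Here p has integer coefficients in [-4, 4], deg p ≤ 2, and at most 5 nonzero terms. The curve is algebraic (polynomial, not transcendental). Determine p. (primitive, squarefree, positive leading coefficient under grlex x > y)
First, the degree is 2 — no degree-1 curve has this shape.
Next, reading off the gridlines: no y-intercept at any integer in the box; it misses every integer gridline on the x-axis.
Finally, the integer polynomial consistent with all of this is the stated p.

2*x*y - y - 3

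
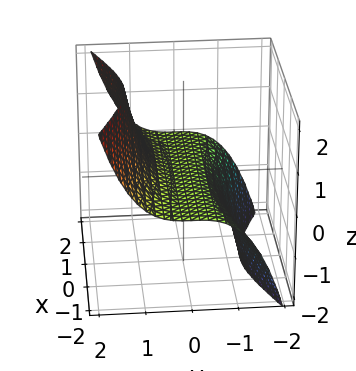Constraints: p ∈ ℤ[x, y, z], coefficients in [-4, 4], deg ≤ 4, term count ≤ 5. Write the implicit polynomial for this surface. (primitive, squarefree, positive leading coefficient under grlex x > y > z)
x^2*z - 2*y^3 + 2*z

(a) The degree is 3 — a generic line meets the surface in up to 3 points.
(b) Reading off the gridlines: it crosses the y-axis at the gridline y = 0; it meets the z-axis at z = 0 (among the integer gridlines); every point of the x-axis in the box is on the surface.
(c) Assembling these constraints gives the stated polynomial.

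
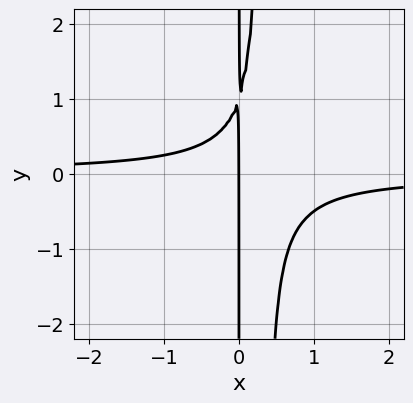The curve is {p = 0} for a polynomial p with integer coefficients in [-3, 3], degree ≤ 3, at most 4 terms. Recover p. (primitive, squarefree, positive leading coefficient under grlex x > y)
First, degree: a generic line meets the curve in up to 3 points, so deg p = 3.
Then, from the visible intercepts: the visible y-axis segment lies entirely on the curve; one x-axis crossing is at x = 0.
Finally, together with the visible shape, these determine p as stated.

3*x^2*y - x*y + x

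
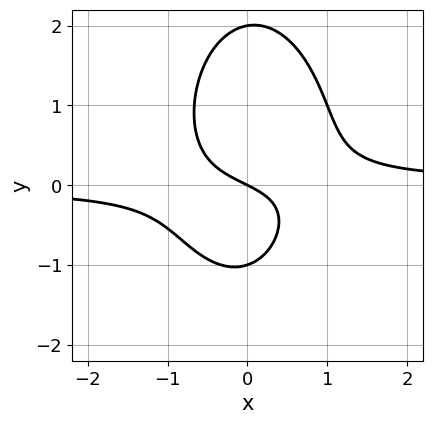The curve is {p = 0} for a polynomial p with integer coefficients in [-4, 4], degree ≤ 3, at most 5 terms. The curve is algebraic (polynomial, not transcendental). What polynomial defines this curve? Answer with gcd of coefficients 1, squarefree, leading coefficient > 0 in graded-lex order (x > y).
deg p = 3. No degree-2 curve has this shape.
From the axis intercepts and sections: the y-axis gridline crossings are at y ∈ {-1, 0, 2}; it crosses the x-axis at the gridline x = 0.
Solving for integer coefficients yields p as stated.

3*x^2*y + y^3 - y^2 - x - 2*y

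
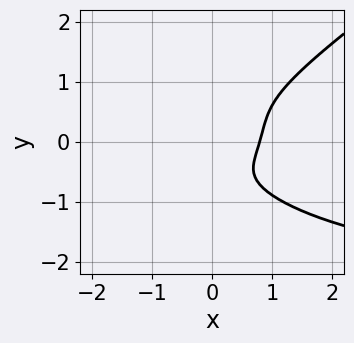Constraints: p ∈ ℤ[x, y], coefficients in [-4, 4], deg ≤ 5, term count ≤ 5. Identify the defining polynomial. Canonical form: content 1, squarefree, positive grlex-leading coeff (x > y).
x^3*y - 3*y^4 + 2*x^3 - 2*x*y - 1

deg p = 4. The shape is more complex than any degree-3 curve.
Checking where it meets the axes: the curve avoids every integer y-axis point in the box.
Assembling these constraints gives the stated polynomial.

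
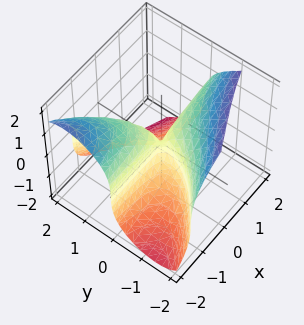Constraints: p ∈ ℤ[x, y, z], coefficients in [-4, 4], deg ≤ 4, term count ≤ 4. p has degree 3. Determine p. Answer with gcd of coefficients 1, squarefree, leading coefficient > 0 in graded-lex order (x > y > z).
First, degree: no degree-2 surface has this shape, so deg p = 3.
Then, from the visible intercepts: every point of the x-axis in the box is on the surface; one z-axis crossing is at z = 0; it crosses the y-axis at the gridline y = 0.
Finally, matching integer coefficients to the picture gives p.

y^3 + z^3 + 3*x*y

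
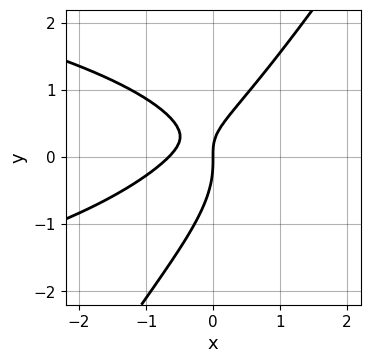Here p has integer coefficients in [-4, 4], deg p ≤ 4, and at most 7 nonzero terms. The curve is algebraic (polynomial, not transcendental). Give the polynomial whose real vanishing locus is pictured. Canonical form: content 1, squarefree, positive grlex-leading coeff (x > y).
3*x*y^2 - 2*y^3 + 3*x^2 - 3*x*y + 2*x

(a) The degree is 3 — the shape is more complex than any degree-2 curve.
(b) Reading off the gridlines: it meets the x-axis at x = 0 (among the integer gridlines); it meets the y-axis at y = 0 (among the integer gridlines).
(c) Putting this together gives p.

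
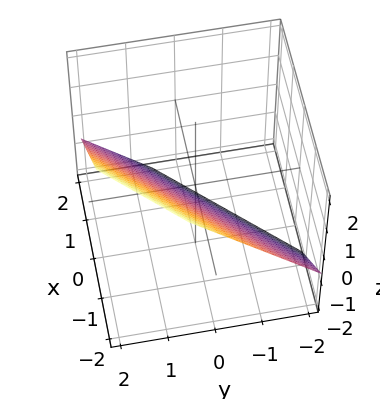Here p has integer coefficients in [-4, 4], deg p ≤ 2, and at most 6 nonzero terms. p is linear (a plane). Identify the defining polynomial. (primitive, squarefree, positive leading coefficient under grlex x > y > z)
3*x - 3*y + 3*z + 2

The degree is 1 — every cross-section is a straight line — this is a plane.
Putting this together gives p.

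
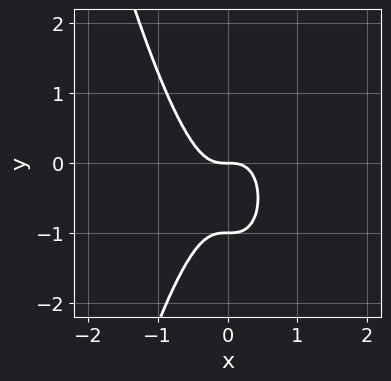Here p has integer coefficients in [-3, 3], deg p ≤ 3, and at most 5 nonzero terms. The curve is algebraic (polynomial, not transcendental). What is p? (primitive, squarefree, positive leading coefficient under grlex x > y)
3*x^3 + y^2 + y

First, the degree is 3 — the shape is more complex than any degree-2 curve.
Then, reading off the gridlines: among the integer gridlines, it crosses the y-axis at y ∈ {-1, 0}; it crosses the x-axis at the gridline x = 0.
Finally, matching integer coefficients to the picture gives p.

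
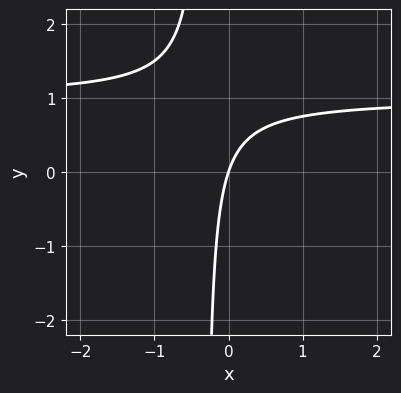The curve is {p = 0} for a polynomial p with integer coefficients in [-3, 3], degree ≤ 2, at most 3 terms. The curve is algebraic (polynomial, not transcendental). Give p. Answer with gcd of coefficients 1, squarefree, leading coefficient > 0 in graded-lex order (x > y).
First, degree: the shape is more complex than any degree-1 curve, so deg p = 2.
Then, from the axis intercepts and sections: it meets the x-axis at x = 0 (among the integer gridlines); one y-axis crossing is at y = 0.
Finally, these observations pin down the coefficients.

3*x*y - 3*x + y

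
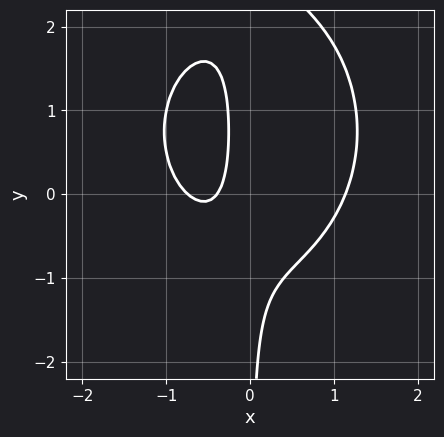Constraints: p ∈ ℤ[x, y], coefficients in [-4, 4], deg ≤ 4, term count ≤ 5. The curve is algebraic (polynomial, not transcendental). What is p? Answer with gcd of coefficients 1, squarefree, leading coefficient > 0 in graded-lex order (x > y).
First, the degree is 3 — a generic line meets the curve in up to 3 points.
Next, reading off the gridlines: the curve avoids every integer y-axis point in the box.
Finally, solving for integer coefficients yields p as stated.

3*x^3 + 2*x*y^2 - 3*x*y - 3*x - 1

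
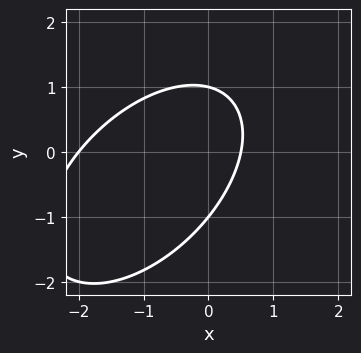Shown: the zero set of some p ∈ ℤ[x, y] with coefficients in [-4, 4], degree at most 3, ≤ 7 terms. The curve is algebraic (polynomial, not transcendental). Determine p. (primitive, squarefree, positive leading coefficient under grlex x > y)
The degree is 2 — a generic line meets the curve in up to 2 points.
Against the integer gridlines: one x-axis crossing is at x = -2; the y-axis gridline crossings are at y ∈ {-1, 1}.
These observations pin down the coefficients.

2*x^2 - 2*x*y + 2*y^2 + 3*x - 2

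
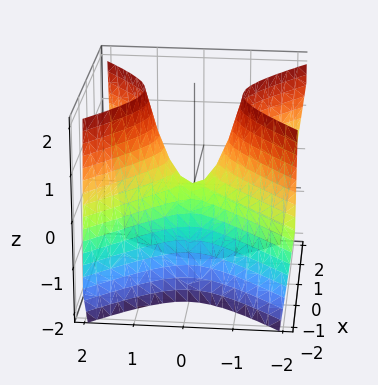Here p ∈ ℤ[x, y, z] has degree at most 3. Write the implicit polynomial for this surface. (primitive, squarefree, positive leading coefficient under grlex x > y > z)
First, deg p = 2.
Then, symmetries: it's symmetric under x → −x, forcing even powers of x; mirror symmetry y ↦ −y ⇒ only even powers of y.
Then, from the visible intercepts: it crosses the y-axis at the gridline y = 0; it meets the x-axis at x = 0 (among the integer gridlines); one z-axis crossing is at z = 0.
Finally, fitting integer coefficients to these (and the overall shape) gives p.

2*x^2 - 2*y^2 + z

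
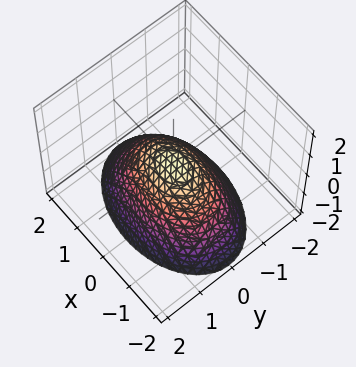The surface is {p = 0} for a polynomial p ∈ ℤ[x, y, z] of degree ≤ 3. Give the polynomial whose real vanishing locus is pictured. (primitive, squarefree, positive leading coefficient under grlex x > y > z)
(a) deg p = 2.
(b) Symmetries: it's symmetric under y → −y, forcing even powers of y; it's symmetric under x → −x, forcing even powers of x.
(c) From the axis intercepts and sections: it meets the x-axis at x = 0 (among the integer gridlines); it meets the z-axis at z = 0 (among the integer gridlines); it meets the y-axis at y = 0 (among the integer gridlines).
(d) The integer polynomial consistent with all of this is the stated p.

x^2 + 2*y^2 + 2*z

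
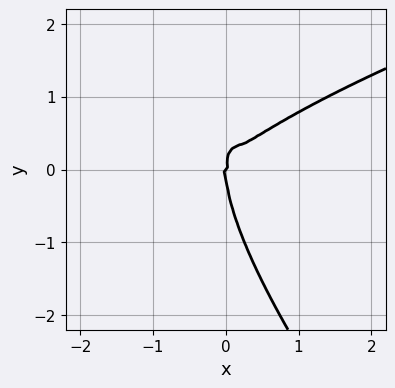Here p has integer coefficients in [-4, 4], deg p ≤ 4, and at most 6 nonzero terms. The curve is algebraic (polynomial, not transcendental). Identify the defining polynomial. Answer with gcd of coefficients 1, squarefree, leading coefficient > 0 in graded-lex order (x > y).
x*y^3 + y^4 - 2*x^3 + 3*x^2*y - 2*x*y^2

The degree is 4 — a generic line meets the curve in up to 4 points.
Observable constraints: it crosses the y-axis at the gridline y = 0; one x-axis crossing is at x = 0.
Together with the visible shape, these determine p as stated.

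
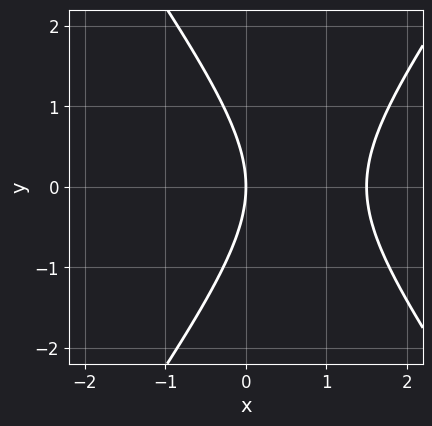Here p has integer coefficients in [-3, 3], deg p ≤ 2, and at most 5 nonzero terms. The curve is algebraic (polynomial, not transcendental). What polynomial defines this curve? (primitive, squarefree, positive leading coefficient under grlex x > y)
2*x^2 - y^2 - 3*x

Degree: no degree-1 curve has this shape, so deg p = 2.
Symmetries: mirror symmetry y ↦ −y ⇒ only even powers of y.
Checking where it meets the axes: it crosses the y-axis at the gridline y = 0; it crosses the x-axis at the gridline x = 0.
These observations pin down the coefficients.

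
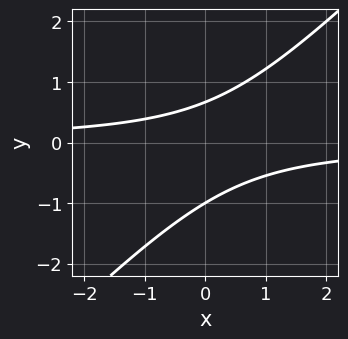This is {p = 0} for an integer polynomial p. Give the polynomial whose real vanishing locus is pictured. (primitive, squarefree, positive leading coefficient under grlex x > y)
3*x*y - 3*y^2 - y + 2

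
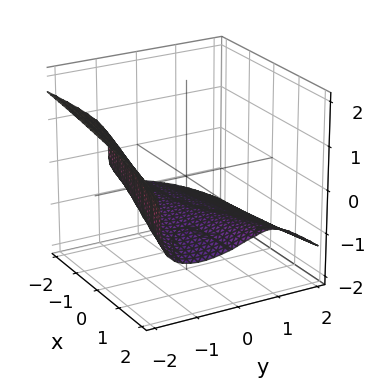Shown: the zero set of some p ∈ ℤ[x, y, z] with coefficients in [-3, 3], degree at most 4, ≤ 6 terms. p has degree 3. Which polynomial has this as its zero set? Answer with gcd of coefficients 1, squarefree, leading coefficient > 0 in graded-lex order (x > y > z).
1. The degree is 3 — the shape is more complex than any degree-2 surface.
2. Observable constraints: no x-intercept at any integer in the box.
3. The integer polynomial consistent with all of this is the stated p.

y^3 + 3*z^3 - x*y + 2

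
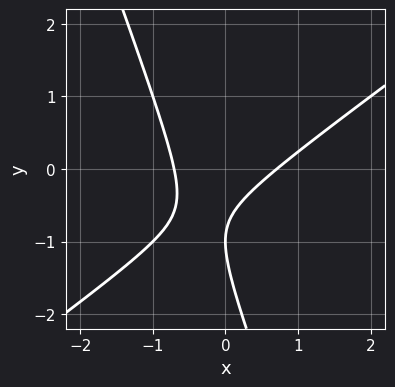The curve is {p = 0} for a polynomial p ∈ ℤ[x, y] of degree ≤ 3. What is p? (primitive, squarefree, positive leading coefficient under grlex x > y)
First, deg p = 2. A generic line meets the curve in up to 2 points.
Then, checking where it meets the axes: one y-axis crossing is at y = -1.
Finally, fitting integer coefficients to these (and the overall shape) gives p.

2*x^2 - 2*x*y - y^2 - 2*y - 1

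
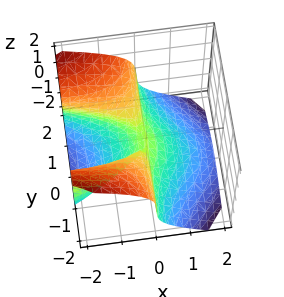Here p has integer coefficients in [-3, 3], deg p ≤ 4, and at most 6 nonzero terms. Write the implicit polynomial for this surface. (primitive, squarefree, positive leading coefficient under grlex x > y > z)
x^2*z - 3*x*y^2 - 3*z^3 - 2*x^2

(a) The degree is 3 — the shape is more complex than any degree-2 surface.
(b) From the visible intercepts: it crosses the z-axis at the gridline z = 0; it crosses the x-axis at the gridline x = 0; the visible y-axis segment lies entirely on the surface.
(c) These observations pin down the coefficients.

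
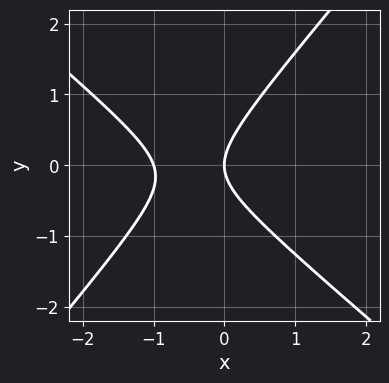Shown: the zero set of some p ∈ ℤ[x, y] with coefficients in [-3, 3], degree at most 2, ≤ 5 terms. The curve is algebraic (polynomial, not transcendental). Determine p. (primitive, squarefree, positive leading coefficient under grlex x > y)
1. The degree is 2 — no degree-1 curve has this shape.
2. Reading off the gridlines: among the integer gridlines, it crosses the x-axis at x ∈ {-1, 0}; it crosses the y-axis at the gridline y = 0.
3. Assembling these constraints gives the stated polynomial.

3*x^2 + x*y - 3*y^2 + 3*x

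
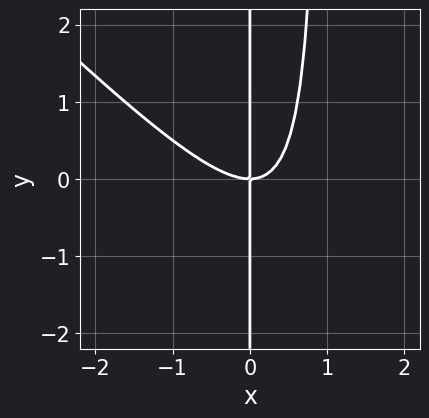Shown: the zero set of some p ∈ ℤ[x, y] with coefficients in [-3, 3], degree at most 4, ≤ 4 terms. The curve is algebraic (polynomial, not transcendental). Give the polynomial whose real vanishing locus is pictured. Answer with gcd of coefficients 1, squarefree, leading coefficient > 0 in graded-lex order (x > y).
x^3 + x^2*y - x*y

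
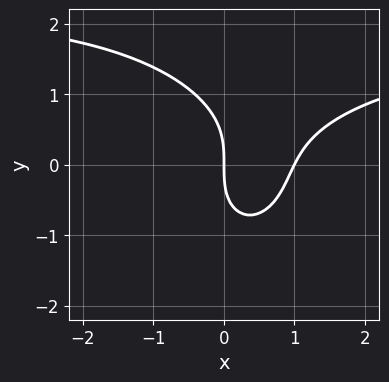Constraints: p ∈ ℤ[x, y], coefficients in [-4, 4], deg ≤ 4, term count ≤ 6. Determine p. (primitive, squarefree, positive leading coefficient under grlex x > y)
x^2*y + y^3 - 2*x^2 + 2*x

(a) The degree is 3 — the shape is more complex than any degree-2 curve.
(b) From the axis intercepts and sections: among the integer gridlines, it crosses the x-axis at x ∈ {0, 1}; it meets the y-axis at y = 0 (among the integer gridlines).
(c) Assembling these constraints gives the stated polynomial.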